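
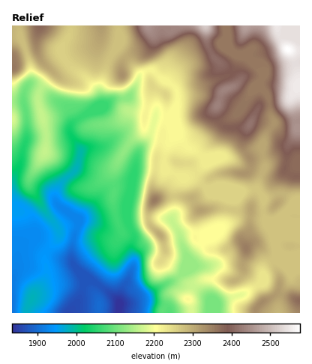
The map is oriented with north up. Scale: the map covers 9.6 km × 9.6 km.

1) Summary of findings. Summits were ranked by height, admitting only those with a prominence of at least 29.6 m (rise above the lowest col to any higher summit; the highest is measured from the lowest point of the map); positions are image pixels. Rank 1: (288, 50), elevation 2576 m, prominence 742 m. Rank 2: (225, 90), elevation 2437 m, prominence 48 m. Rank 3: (250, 124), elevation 2419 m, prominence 39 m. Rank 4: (155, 200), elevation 2355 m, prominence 88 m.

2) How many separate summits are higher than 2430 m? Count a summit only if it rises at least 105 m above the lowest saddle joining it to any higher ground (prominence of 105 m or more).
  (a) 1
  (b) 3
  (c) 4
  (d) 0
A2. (a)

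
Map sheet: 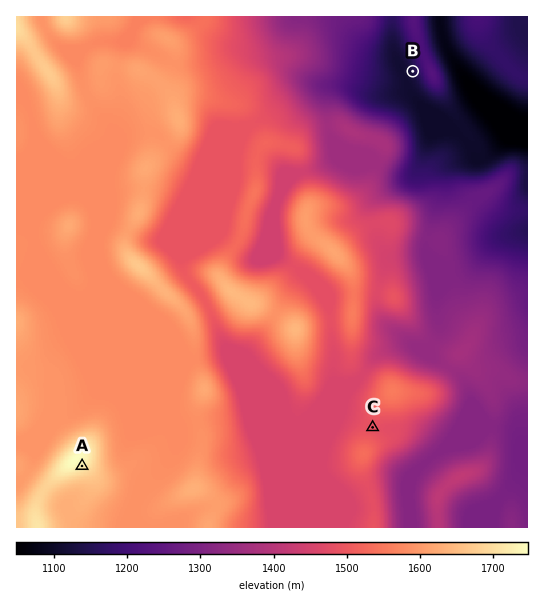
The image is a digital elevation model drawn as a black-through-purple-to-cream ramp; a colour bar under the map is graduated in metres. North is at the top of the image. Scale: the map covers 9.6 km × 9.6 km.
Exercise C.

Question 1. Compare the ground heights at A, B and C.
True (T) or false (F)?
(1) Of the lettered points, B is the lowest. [T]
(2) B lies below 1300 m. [T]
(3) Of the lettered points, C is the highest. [F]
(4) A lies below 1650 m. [F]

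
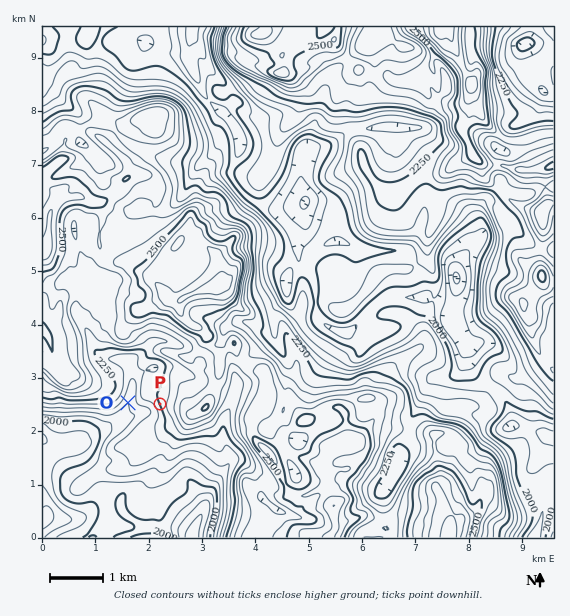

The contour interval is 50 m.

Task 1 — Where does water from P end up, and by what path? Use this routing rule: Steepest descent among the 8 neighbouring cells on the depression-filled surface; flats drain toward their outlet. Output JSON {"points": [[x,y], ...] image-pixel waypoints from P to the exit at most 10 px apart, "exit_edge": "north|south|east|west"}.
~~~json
{"points": [[160, 404], [149, 411], [139, 413], [128, 419], [117, 420], [107, 427], [96, 431], [85, 440], [75, 444], [64, 445], [53, 445], [43, 440]], "exit_edge": "west"}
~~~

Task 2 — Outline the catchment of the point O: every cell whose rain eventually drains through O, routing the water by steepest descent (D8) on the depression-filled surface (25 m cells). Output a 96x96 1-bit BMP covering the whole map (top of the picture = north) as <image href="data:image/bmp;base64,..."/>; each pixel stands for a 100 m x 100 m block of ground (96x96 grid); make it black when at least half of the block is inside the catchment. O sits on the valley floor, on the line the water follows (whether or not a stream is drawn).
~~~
<image width="96" height="96" href="data:image/bmp;base64,Qk2+BAAAAAAAAD4AAAAoAAAAYAAAAGAAAAABAAEAAAAAAIAEAAATCwAAEwsAAAIAAAAAAAAA////AAAAAAAAAAAAAAAAAAAAAAAAAAAAAAAAAAAAAAAAAAAAAAAAAAAAAAAAAAAAAAAAAAAAAAAAAAAAAAAAAAAAAAAAAAAAAAAAAAAAAAAAAAAAAAAAAAAAAAAAAAAAAAAAAAAAAAAAAAAAAAAAAAAAAAAAAAAAAAAAAAAAAAAAAAAAAAAAAAAAAAAAAAAAAAAAAAAAAAAAAAAAAAAAAAAAAAAAAAAAAAAAAAAAAAAAAAAAAAAAAAAAAAAAAAAAAAAAAAAAAAAAAAAAAAAAAAAAAAAAAAAAAAAAAAAAAAAAAAAAAAAAAAAAAAAAAAAAAAAAAAAAAAAAAAAAAAAAAAAAAAAAAAAAAAAAAAAAAAAAAAAAAAAAAAAAAAAAAAAIAAAAAAAAAAAAAAAeAAAAAAAAAAAAAMAeAAAAAAAAAAAAAeAfAAAAAAAAAAAAA/f/AAAAAAAAAAAAP///gAAAAAAAAAAA////gAAAAAAAAAAD////gAAAAAAAAAAP////gAAAAAAAAAAf////wAAAAAAAAAAf////wAAAAAAAAAA/////gAAAAAAAAAA/////AAAAAAAAAAA////+AAAAAAAAAAB////+AAAAAAAAAAB////+AAAAAAAAAAD////4AAAAAAAAAAD////gAAAAAAAAAAD////AAAAAAAAAAAD////AAAAAAAAAAAD////AAAAAAAAAAAD///8AAAAAAAAAAAD///4AAAAAAAAAAAD///4AAAAAAAAAAAD///wAAAAAAAAAAAD///gAAAAAAAAAAAD///AAAAAAAAAAAAD//4AAAAAAAAAAAAD//gAAAAAAAAAAAAD/8AAAAAAAAAAAAAD/4AAAAAAAAAAAAAB/4AAAAAAAAAAAAAB/4AAAAAAAAAAAAAB/4AAAAAAAAAAAAAB/4AAAAAAAAAAAAAB/4AAAAAAAAAAAAAB/4AAAAAAAAAAAAAB/4AAAAAAAAAAAAAA/4AAAAAAAAAAAAAA/4AAAAAAAAAAAAAAfAAAAAAAAAAAAAAAAAAAAAAAAAAAAAAAAAAAAAAAAAAAAAAAAAAAAAAAAAAAAAAAAAAAAAAAAAAAAAAAAAAAAAAAAAAAAAAAAAAAAAAAAAAAAAAAAAAAAAAAAAAAAAAAAAAAAAAAAAAAAAAAAAAAAAAAAAAAAAAAAAAAAAAAAAAAAAAAAAAAAAAAAAAAAAAAAAAAAAAAAAAAAAAAAAAAAAAAAAAAAAAAAAAAAAAAAAAAAAAAAAAAAAAAAAAAAAAAAAAAAAAAAAAAAAAAAAAAAAAAAAAAAAAAAAAAAAAAAAAAAAAAAAAAAAAAAAAAAAAAAAAAAAAAAAAAAAAAAAAAAAAAAAAAAAAAAAAAAAAAAAAAAAAAAAAAAAAAAAAAAAAAAAAAAAAAAAAAAAAAAAAAAAAAAAAAAAAAAAAAAAAAAAAAAAAAAAAAAAAAAAAAAAAAAAAAAAAAAAAAAAAAAAAAAAAAAAAAAAAAAAAAAAAAAAAAAAAAAAAAAAAAAAAAAAAAAAAAAAAAAAAAAAAA="/>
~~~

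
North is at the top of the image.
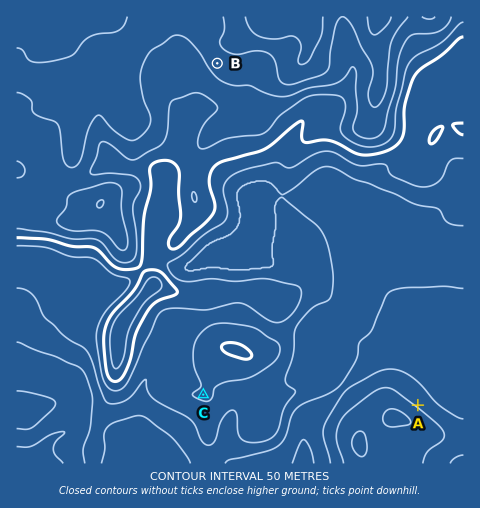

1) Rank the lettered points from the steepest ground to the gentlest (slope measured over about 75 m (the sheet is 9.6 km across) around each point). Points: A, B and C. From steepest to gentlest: A B C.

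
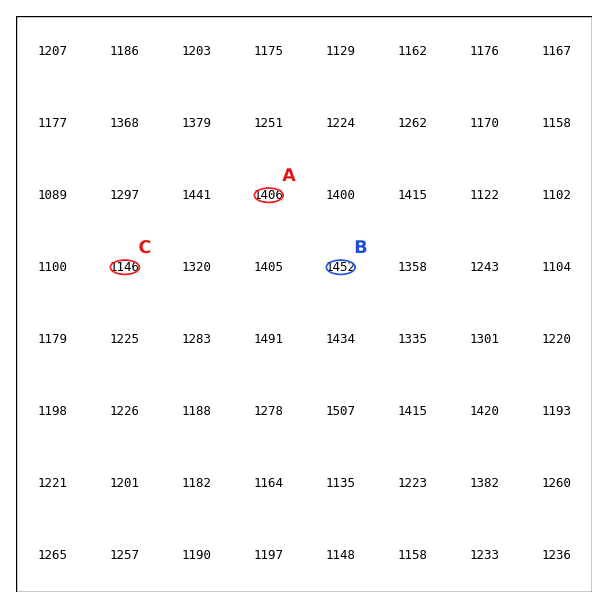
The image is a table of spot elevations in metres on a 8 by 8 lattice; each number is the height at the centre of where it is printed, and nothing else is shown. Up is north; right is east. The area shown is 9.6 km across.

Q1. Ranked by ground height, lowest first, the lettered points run C A B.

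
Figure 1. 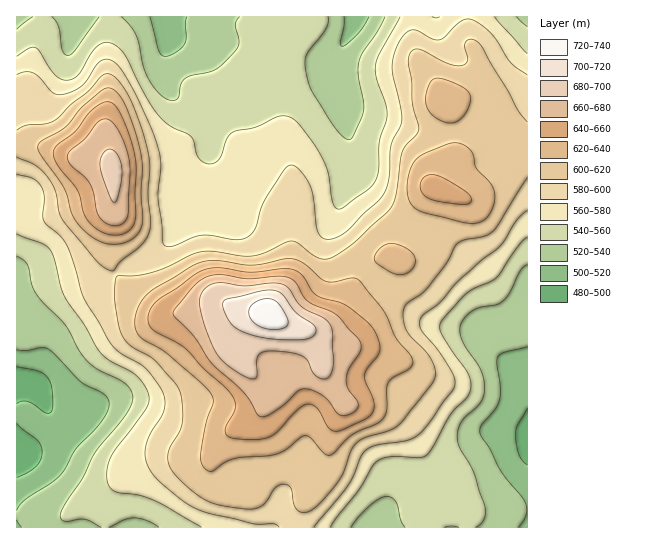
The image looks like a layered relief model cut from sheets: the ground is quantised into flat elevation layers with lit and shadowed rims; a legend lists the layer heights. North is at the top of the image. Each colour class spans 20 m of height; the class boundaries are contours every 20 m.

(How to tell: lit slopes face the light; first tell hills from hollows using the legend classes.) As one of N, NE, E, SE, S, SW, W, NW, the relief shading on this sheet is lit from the NW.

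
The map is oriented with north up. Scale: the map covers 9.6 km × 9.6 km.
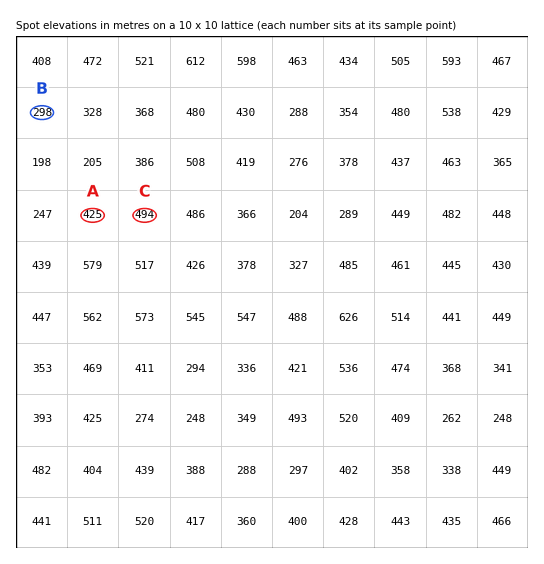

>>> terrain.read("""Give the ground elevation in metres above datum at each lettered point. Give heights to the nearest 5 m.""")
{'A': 425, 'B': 300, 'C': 495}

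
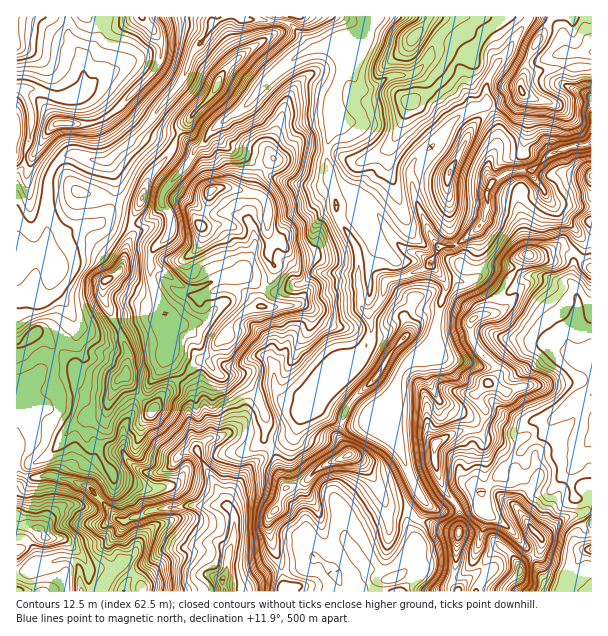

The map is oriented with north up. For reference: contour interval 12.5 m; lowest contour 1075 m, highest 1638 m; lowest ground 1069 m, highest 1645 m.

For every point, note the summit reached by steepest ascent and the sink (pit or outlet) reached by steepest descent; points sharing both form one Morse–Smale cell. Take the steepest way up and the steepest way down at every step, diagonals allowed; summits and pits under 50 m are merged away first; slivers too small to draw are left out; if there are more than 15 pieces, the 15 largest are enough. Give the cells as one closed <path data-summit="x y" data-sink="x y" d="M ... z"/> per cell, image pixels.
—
<path data-summit="107 279" data-sink="222 579" d="M147 124l-18 20-21 17 7 18 0 15-7 21-9 8-12 1-41 16 0 12 10 12-4 23 12 13 12 24-34 47-13 13-13 6 0 83 14 5 21-3 35 11 36 36 10-5 6 0 15-7 18-4 55-2-24-42-8-18-6-27 0-7 5-9 0-14-9-13-15-15 0-38-9-16-9-26 0-25 3-6 15-14 3-7-2-11-8-12 0-7 4-9 21-23 7-16-15-13-24-3z"/><path data-summit="212 191" data-sink="591 143" d="M369 16l-91 0 0 4 13 5 22 23-14 7-24 18-35 37-27 18-7 12-8 7 6 9 1 17 7 17 15-3 27 6 7 3 7 10 0 48 6 10-2 12-10 18-2 12-15 6-13 11-15 21-7 15 0 4 11 13 15 0 6 3 12 13 12 27-2 19 8 12 22-15 6-16 20-27 13-13 17-9 10-10 12-28-4-18-7-8-1-7-2-47-21-37-1-20-10-34 0-12 8-26-3-21 15-37 3-15 15-15 6-15z"/><path data-summit="212 191" data-sink="222 579" d="M198 148l-4 2-7 15-24 27-1 12 8 12 2 11-3 7-15 14-3 6 0 25 9 26 9 16 0 38 15 15 9 13 0 14-5 9 0 7 6 27 8 18 25 43 5-14 16-23 23-19-7-11 2-19-12-27-12-13-6-3-15 0-10-10-1-7 7-15 15-21 13-11 15-6 0-7 12-23 2-12-6-10 2-17-4-36-8-7-22-6-15-1-9 3-7-17-1-17z"/><path data-summit="414 38" data-sink="591 143" d="M437 16l-67 1-6 18-15 15-3 15-15 37 3 21-8 26 0 12 4 7 0 9 4 11 2 15 12-3 6-4 8 2 11 9 17 27 9 12 9 6 15 4 6 6 10-14-7-11-16-34-6-24 0-11 5-9 16-11 25-30 20-10 7-2 4-4 0-21 7-12-3-3-15-4-2-2 0-12-6-10-22-19z"/><path data-summit="141 17" data-sink="222 579" d="M212 16l-144 1 0 19 16 21 1 30-7 7-12 4-10-1-18-7-22-1 1 170 10-6 19-1 2-70 6-15 15-13 36 8 24-18 17-18 12-18 22-24 6-10 7-23 12-13 7-14z"/><path data-summit="45 537" data-sink="222 579" d="M20 474l-4 0 1 118 207-1-2-10 4-8 2-16 6-17 1-15-1-12-6-7-57 0-18 4-15 7-6 0-10 5-36-36-35-11-21 3z"/><path data-summit="435 444" data-sink="591 549" d="M537 276l-13 2-15 14-8-2-8 22-16 4-7 5 0 12 5 12 19 20 4 7-4 6-18 15 2 8 8 9-5 16-4 4-15 0-9 3-19 13 0 16 5 17 5 10 12 16 29-15 17-20 26-26 14-8 8-13 25-23 17-5 0-39-4-1-4 3-6-2-10-14 0-7 8-15 2-12-2-20-9-6-6 1z"/><path data-summit="459 533" data-sink="591 549" d="M591 396l-6 0-10 4-25 23-4 9-18 12-43 46-28 16 3 7 0 15-8 54 6 8 10-12 14-11-7-6 0-7 13-40 15 9 13 11 16 20 10 24 4 4 15 6 3 4 28-1z"/><path data-summit="435 444" data-sink="591 143" d="M482 276l-14 6-15-4-9 1 2 9-7 20-6 37-5 7-14 6-11 10-9 24-6 12-6 6 4 15 17 31 13 35 13 15 11 5 6 0 11-5-11-12-7-15-5-17 0-16 19-13 9-3 15 0 4-4 5-16-8-9-2-8 15-11 7-10-4-7-16-15-8-17 0-12 7-5 15-3 8-20 0-4z"/><path data-summit="348 455" data-sink="399 591" d="M350 454l-30 14-14 13-22 8-7 20-9 10 3 23 9 19 2 11 23-6 6-2 4-6 18 13 8-11 10-6 3 0 14 16 15 1 12-5 15-13 6-2-1-21 5-9-12-11-21-4-11-24-9-14-11-11z"/><path data-summit="522 92" data-sink="591 143" d="M591 67l-30 0-19 3-15 4-6 10-11-5-13-11-5 4-6 17 0 16 12 18 0 21-11 24 0 6 5 8 17-10 22-2 17-14 9-5 35-8z"/><path data-summit="450 171" data-sink="591 143" d="M485 104l-29 14-17 22-24 19-5 9 0 11 6 24 12 28 10 16 14 0 6-3 18-14 10-14 1-25 5-8-5-9 0-6 11-24 0-21z"/><path data-summit="459 533" data-sink="591 143" d="M359 196l-5 0-6 4-10 4-1 11 21 37 2 47 1 7 7 7 11-10 5-13 35 18 18 0 3-3 6-17-2-10 24 4 8-4 2-39-2-9-24 17-12 0-11 15-6-6-15-4-9-6-9-12-17-27z"/><path data-summit="377 377" data-sink="591 143" d="M384 290l-5 13-11 11 4 18-12 28-10 10-17 9-19 20 0 5 4 5 24 15 15 2 9-4 15-12 7-6 15-36 11-10 14-6 6-11 0-12 5-21-20 0z"/><path data-summit="348 455" data-sink="591 143" d="M314 400l-14 19-6 16-22 14 12 37 3 2 13-4 6-3 14-13 30-14 6 3 11 11 9 14 11 24 21 4 11 10 7-11 0-6-14-21-9-26-17-31-4-14-2-1-14 12-18 4-22-11-10-8z"/>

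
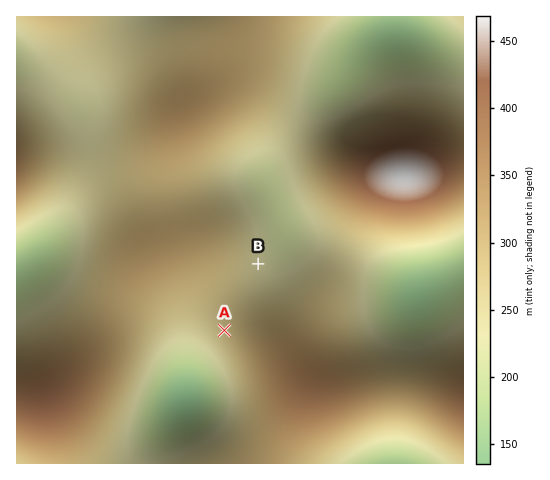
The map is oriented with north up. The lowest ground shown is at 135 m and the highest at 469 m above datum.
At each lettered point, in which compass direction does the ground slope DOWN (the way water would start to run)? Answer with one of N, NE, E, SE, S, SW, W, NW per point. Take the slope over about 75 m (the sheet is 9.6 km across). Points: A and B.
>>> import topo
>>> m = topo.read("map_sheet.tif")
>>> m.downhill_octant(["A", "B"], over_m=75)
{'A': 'W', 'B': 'E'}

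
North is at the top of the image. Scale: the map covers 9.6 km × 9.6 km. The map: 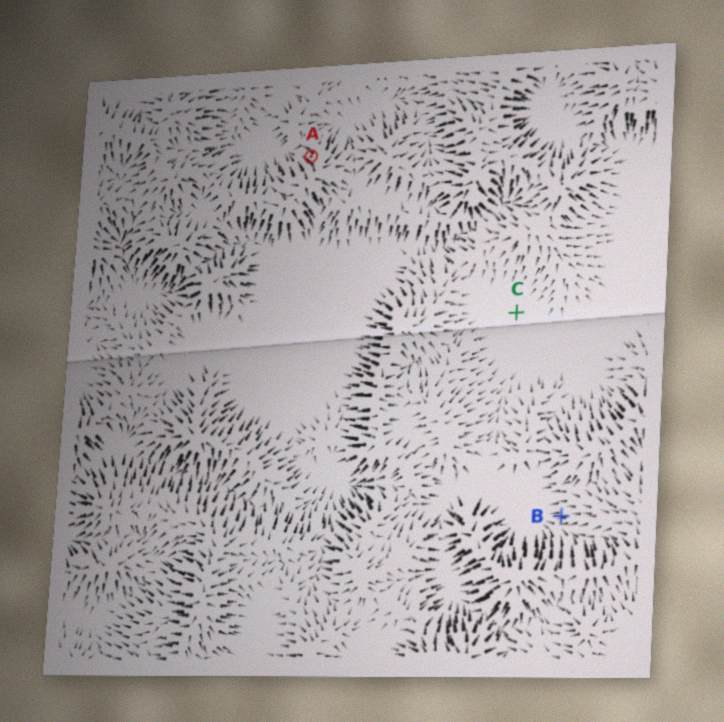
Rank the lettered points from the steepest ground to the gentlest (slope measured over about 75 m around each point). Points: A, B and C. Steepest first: A B C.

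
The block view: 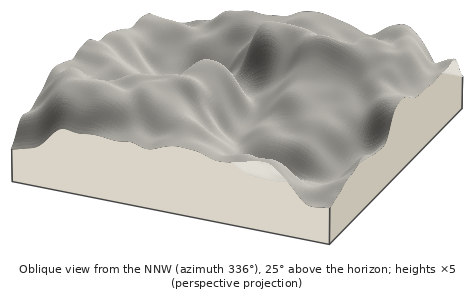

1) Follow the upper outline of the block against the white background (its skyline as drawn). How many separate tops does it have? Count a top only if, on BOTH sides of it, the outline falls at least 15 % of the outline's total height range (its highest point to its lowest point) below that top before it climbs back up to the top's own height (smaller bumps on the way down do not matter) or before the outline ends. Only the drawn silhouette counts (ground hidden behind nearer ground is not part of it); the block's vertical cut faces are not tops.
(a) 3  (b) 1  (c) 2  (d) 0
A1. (b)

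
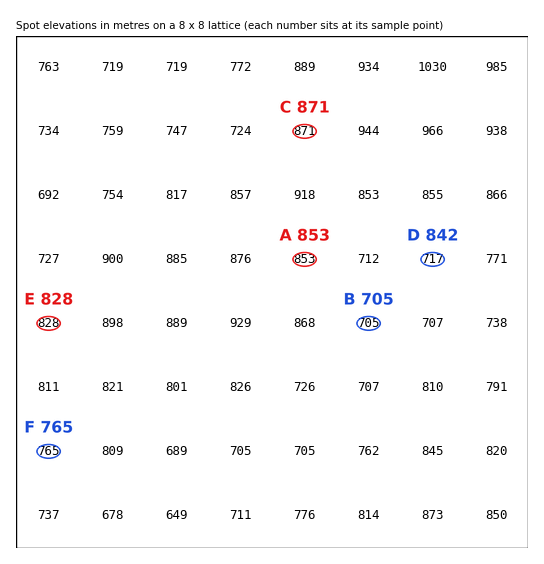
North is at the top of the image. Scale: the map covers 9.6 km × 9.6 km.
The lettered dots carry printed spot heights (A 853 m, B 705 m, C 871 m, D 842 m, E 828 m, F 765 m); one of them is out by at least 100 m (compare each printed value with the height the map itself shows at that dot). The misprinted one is D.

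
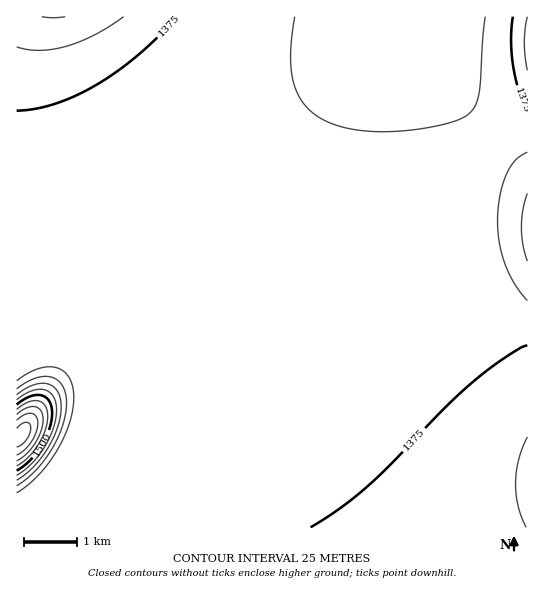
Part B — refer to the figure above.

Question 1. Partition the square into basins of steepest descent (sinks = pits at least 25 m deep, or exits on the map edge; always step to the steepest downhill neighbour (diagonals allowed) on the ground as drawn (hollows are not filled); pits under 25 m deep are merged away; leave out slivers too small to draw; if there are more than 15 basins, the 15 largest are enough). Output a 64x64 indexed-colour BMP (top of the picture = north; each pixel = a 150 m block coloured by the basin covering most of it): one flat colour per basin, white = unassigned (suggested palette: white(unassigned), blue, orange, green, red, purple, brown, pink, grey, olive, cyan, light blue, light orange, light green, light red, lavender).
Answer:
<image width="64" height="64" href="data:image/bmp;base64,Qk12CAAAAAAAAHYAAAAoAAAAQAAAAEAAAAABAAQAAAAAAAAIAAATCwAAEwsAABAAAAAAAAAA////ALR3HwAOf/8ALKAsACgn1gC9Z5QAS1aMAMJ34wB/f38AIr28AM++FwDox64AeLv/AIrfmACWmP8A1bDFABEREREREREREREREREREREREREREREREREREREREREREREREREREREREREREREREREREREREREREREREREREREREREREREREREREREREREREREREREREREREREREREREREREREREREREREREREREREREREREREREREREREREREREREREREREREREREREREREREREREREREREREREREREREREREREREREREREREREREREREREREREREREREREREREREREREREREREREREREREREREREREREREREREREREREREREREREREREREREREREREREREREREREREREREREREREREREREREREREREREREREREREREREREREREREREREREREREREREREREREREREREREREREREREREREREREREREREREREREREREREREREREREREREREREREREREREREREREREREREREREREREREREREREREREREREREREREREREREREREREREREREREREREREREREREREREREREREREREREREREREREREREREREREREREREREREREREREREREREREREREREREREREREREREREREREREREREREREREREREREREREREREREREREREREREREREREREREREREREREREREREREREREREREREREREREREREREREREREREREREREREREREREREREREREREREREREREREREREREREREREREREREREREREREREREREREREREREREREREREREREREREREREREREREREREREREREREREREREREREREREREREREREREREREREREREREREREREREREREREREREREREREREREREREREREREREREREREREREREREREREREREREREREREREREREREREREREREREREREREREREREREREREREREREREREREREREREREREREREREREREREREREREREREREREREREREREREREREREREREREREREREREREREREREREREREREREREREREREREREREREREREREREREREREREREREREREREREREREREREREREREREREREREREREREREREREREREREREREREREREREREREREREREREREREREREREREREREREREREREREREREREREREREREREREREREREREREREREREREREREREREREREREREREREREREREREREREREREREREREREREREREREREREREREREREREREREREREREREREREREREREREREREREREREREREREREREREREREREREREREREREREREiIiERERERERERERERERERERERERERERERERERERERESIiIiIRERERERERERERERERERERERERERERERERERERIiIiIiIhEREREREREREREREREREREREREREREREREREiIiIiIiIhERERERERERERERERERERERERERERERERESIiIiIiIiIhERERERERERERERERERERERERERERERERIiIiIiIiIiIhEREREREREREREREREREREREREREREREiIiIiIiIiIiIhERERERERERERERERERERERERERERESIiIiIiIiIiIiIhERERERERERERERERERERERERERERIiIiIiIiIiIiIiIREREREREREREREREREREREREREREiIiIiIiIiIiIiIiIRERERERERERERERERERERERERESIiIiIiIiIiIiIiIiERERERERERERERERERERERERERIiIiIiIiIiIiIiIiIhEREREREREREREREREREREREREiIiIiIiIiIiIiIiIiIhEREREREREREREREREREREREyIiIiIiIiIiIiIiIiIiIRERERERERERERERERERERMzIiIiIiIiIiIiIiIiIiIiERERERERERERERERERERMzMiIiIiIiIiIiIiIiIiIiIhERERERERERERERERERMzMyIiIiIiIiIiIiIiIiIiIiIRERERERERERERERERMzMzIiIiIiIiIiIiIiIiIiIiIiIRERERERERERERERMzMzMiIiIiIiIiIiIiIiIiIiIiIiERERERERERERERMzMzMyIiIiIiIiIiIiIiIiIiIiIiIhEREREREREREREzMzMzIiIiIiIiIiIiIiIiIiIiIiIiIREREREREREREzMzMzMiIiIiIiIiIiIiIiIiIiIiIiIiERERERERERETMzMzMyIiIiIiIiIiIiIiIiIiIiIiIiIhERERERERETMzMzMzIiIiIiIiIiIiIiIiIiIiIiIiIiIRERERERERMzMzMzMiIiIiIiIiIiIiIiIiIiIiIiIiIhEREREREREzMzMzMyIiIiIiIiIiIiIiIiIiIiIiIiIiIREREREREzMzMzMzIiIiIiIiIiIiIiIiIiIiIiIiIiIiERERERETMzMzMzMiIiIiIiIiIiIiIiIiIiIiIiIiIiIhERERERMzMzMzMyIiIiIiIiIiIiIiIiIiIiIiIiIiIiIREREREzMzMzMzIiIiIiIiIiIiIiIiIiIiIiIiIiIiIhEREREzMzMzMzMiIiIiIiIiIiIiIiIiIiIiIiIiIiIiIRERETMzMzMzMyIiIiIiIiIiIiIiIiIiIiIiIiIiIiIiERERMzMzMzMz"/>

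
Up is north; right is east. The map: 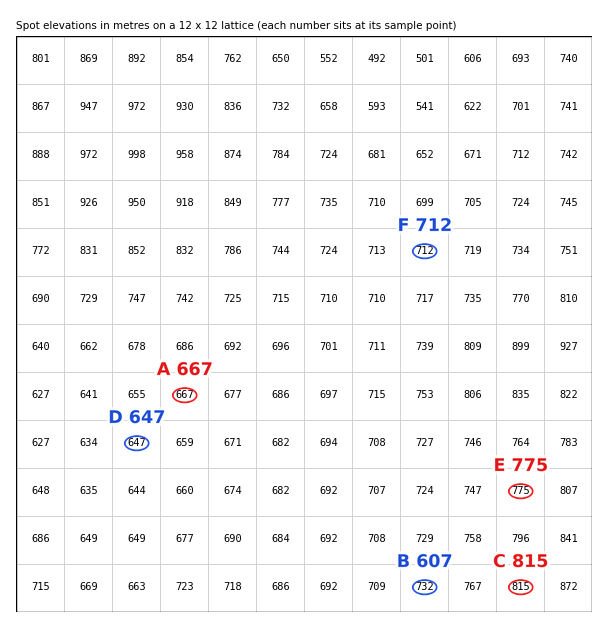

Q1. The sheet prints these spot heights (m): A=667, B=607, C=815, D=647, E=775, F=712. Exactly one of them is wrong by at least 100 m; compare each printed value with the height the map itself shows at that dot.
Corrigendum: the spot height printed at B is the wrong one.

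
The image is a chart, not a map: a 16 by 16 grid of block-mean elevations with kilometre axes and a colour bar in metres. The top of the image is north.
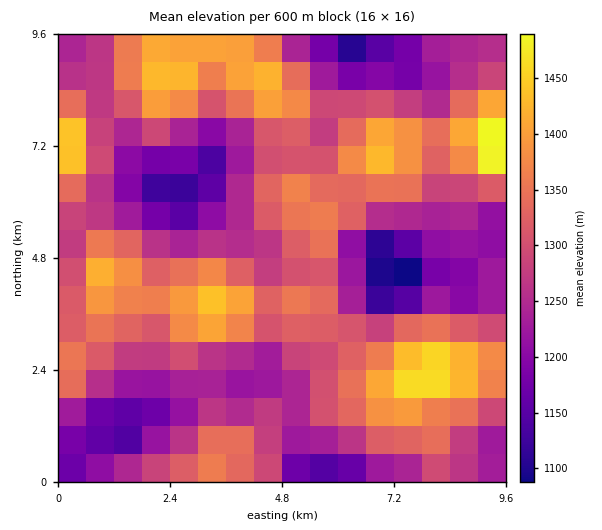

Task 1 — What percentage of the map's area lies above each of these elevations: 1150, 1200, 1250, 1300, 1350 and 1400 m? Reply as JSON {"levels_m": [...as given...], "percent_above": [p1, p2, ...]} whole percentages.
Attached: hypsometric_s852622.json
{"levels_m": [1150, 1200, 1250, 1300, 1350, 1400], "percent_above": [94, 86, 66, 46, 27, 12]}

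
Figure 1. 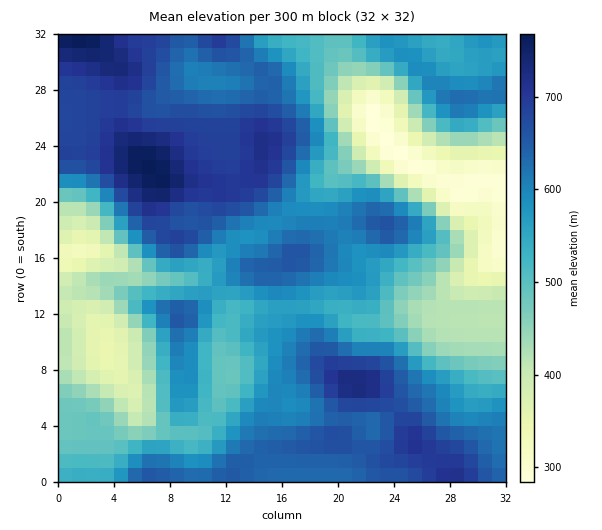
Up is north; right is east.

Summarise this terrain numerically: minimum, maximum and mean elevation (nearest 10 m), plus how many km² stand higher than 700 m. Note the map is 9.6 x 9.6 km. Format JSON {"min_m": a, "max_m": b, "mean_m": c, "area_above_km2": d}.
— {"min_m": 280, "max_m": 770, "mean_m": 560, "area_above_km2": 7.6}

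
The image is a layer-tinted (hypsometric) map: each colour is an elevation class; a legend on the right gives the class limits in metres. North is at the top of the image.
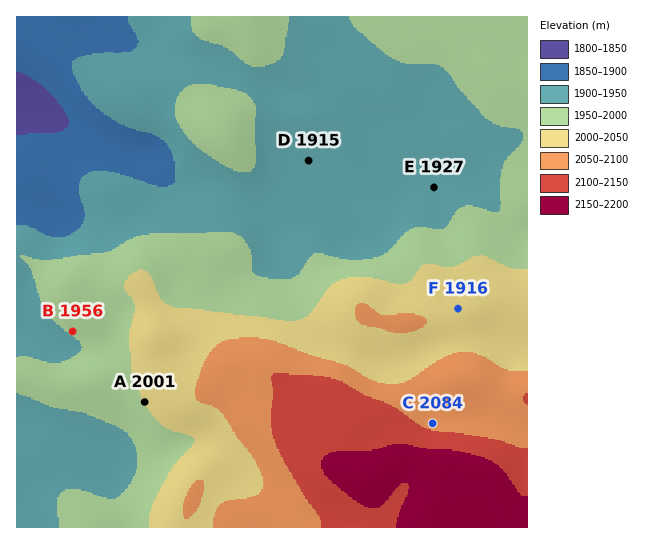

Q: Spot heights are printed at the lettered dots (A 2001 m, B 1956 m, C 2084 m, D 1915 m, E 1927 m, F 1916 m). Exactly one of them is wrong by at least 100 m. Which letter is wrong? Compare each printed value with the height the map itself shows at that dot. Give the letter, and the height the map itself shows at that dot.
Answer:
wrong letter F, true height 2041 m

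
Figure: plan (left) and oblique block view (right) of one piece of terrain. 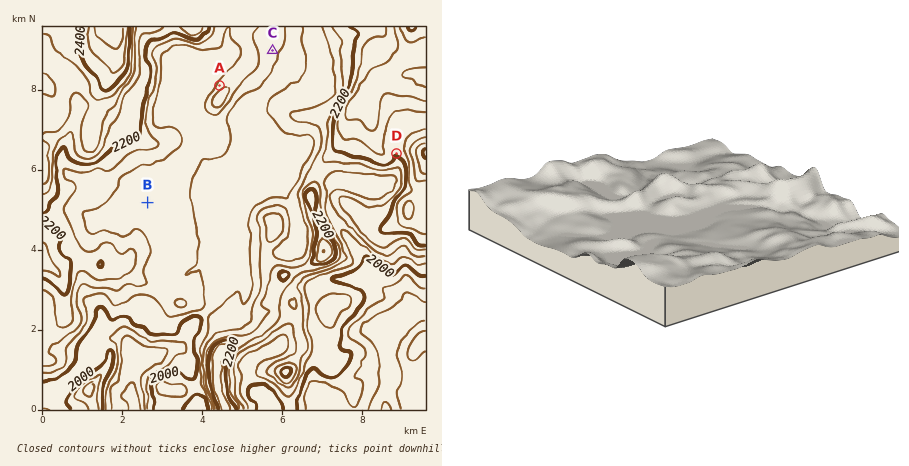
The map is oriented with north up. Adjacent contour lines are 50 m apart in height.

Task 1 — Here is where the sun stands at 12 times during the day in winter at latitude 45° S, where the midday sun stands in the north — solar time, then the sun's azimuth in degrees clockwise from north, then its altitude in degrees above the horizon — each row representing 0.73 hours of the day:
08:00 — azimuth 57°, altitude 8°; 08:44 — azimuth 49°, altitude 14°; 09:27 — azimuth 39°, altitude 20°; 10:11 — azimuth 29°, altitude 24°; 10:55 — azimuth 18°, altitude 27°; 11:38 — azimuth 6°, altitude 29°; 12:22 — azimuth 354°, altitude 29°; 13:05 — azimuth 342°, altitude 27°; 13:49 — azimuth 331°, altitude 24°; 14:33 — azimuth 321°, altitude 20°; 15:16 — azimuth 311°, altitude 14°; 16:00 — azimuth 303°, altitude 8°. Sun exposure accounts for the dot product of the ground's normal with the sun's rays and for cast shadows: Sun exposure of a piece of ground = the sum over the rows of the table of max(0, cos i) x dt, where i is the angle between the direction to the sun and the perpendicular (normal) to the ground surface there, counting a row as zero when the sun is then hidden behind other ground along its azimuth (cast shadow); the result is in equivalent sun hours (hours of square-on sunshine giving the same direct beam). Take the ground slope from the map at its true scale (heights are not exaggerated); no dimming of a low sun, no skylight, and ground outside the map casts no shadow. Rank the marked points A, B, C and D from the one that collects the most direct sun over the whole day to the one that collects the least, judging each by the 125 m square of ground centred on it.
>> A > B > C > D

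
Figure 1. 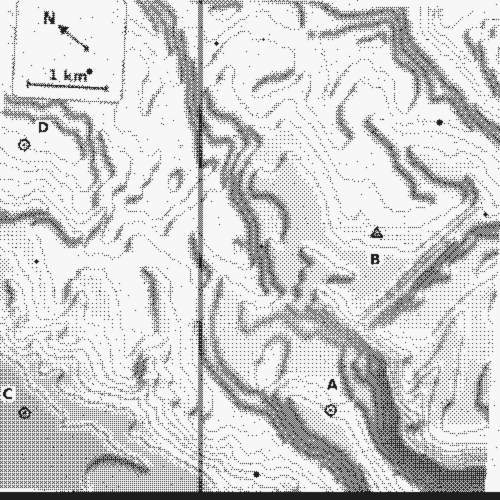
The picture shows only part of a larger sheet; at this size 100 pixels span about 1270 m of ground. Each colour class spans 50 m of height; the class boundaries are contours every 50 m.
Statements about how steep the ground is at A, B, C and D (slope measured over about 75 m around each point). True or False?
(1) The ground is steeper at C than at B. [False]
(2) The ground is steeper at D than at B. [False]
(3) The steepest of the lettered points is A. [True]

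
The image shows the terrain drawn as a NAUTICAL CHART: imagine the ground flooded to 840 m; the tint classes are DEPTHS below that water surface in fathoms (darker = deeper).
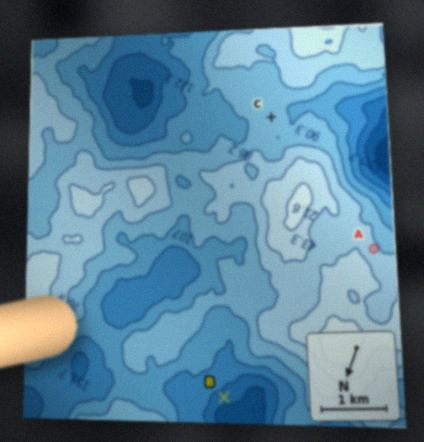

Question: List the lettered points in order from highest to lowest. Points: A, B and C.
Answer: A C B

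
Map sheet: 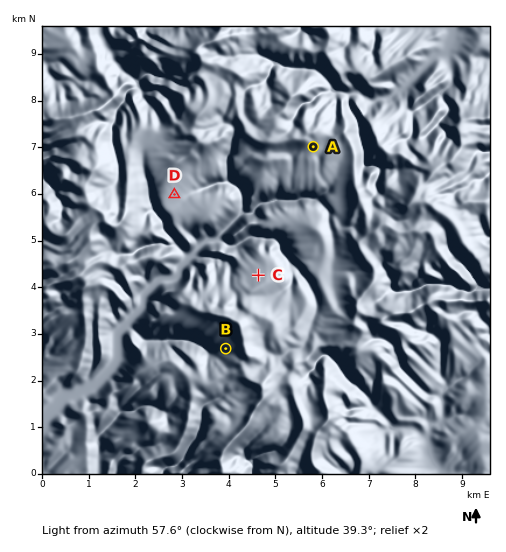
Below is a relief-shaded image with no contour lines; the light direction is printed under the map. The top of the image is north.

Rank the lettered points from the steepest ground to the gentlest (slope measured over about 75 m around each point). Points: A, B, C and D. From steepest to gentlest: B A C D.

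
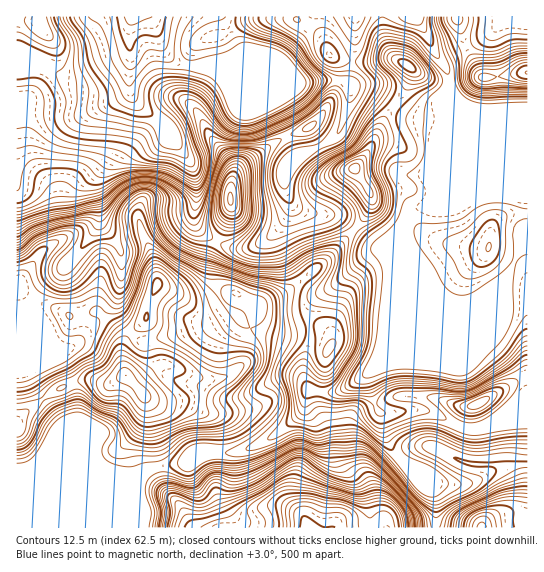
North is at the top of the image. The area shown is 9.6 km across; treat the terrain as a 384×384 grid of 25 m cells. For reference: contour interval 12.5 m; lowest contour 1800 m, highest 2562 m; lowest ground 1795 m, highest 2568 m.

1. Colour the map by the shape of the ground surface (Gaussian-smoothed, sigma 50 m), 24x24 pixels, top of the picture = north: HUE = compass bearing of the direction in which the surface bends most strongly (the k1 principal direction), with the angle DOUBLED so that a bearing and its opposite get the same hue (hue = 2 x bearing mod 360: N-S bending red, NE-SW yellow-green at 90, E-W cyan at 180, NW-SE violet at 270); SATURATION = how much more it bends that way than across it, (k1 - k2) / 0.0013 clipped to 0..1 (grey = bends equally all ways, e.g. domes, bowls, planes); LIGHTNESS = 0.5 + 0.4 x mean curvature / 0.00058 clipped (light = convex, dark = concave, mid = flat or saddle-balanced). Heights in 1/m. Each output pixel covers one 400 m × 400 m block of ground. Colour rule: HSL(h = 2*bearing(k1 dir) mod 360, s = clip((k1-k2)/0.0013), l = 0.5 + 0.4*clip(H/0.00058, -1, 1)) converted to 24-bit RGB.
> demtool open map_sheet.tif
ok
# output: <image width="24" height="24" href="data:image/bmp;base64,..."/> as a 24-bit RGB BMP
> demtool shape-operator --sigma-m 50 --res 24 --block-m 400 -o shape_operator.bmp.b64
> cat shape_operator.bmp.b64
<image width="24" height="24" href="data:image/bmp;base64,Qk32BgAAAAAAADYAAAAoAAAAGAAAABgAAAABABgAAAAAAMAGAAATCwAAEwsAAAAAAAAAAAAAgH9/gH+Af4B/f4B/f4B/e3uADBRBz+6VdJjLrIC7rmO1g1uLVJibrs2idYK4raTTWkDB3PDUnZvuCAB5X5Td6Nvw2XXSaGeVf4CAgIB/gIB/f4B/f4B/aWOBD1//z/zlhA+sbM1fTW7DtYPhlsfZj8OpbrLGf06/yEPB3fjTXQtTLw0iMG0aQWUY3GJuuYPMd4Jnf4B/gIB/gH9/gm5ha4RYCawJam8RFlxV496qQEaRVWiR1ZaVmshzfTk7bSNAmPCG5KAYMQIgajc2mJlBMK89NIwhjKRDOdcbSn56gH9/aWWEwni9m0hPnatBUHkzJUwWVlsEHjcHDE4PULRT6dC4lCy3a5Ky1O2lRgA5zULUoczkqOTycHfUn4vIfIGu5dLIGlRZd395fl1cSB0czG9lurOLqFB3RUiWWcBqaal6Mn43AFcKoogYbW4wk6ZErnUlSDCNeLrEwMyBbCMWQkUOWXUsg4Y45pHMzjqiKE0fdhctNcGEgcqKm8LAi4XIhKPOgaTNhXnGs4vKa8qRGkBleLunsZDUtiaqg2QuYnojgjoaf1j988/8IqFeZIBxXkR965/zxor8fqXmsp/Uedazf6W1k1KBoWRxw0hZYJUmKYEvz6t4MRI+s7YAAz0CWyCPq6noq7PvlM31GbrJuSPg/8z0ZTvFXntWLnUpNJSfgXPH0Hylksa4pUaXham8d6O+fFyy8MbkabLNekk8LR5l7+bVQaVAE086Unonb2wgbVshbFwzF1AcY44n4ImqgH9/gXV9TntALFk1wM96jVQ6apxEjZZVdlFSYIRjiaVY0VBkkmamLVqlyLCT4cPCFk6KcniAf39/gH9/gH9/dYB8Om9XlspMgH9/fWCAnKiFTYuJPbqC32aomLmCVnpndX9ja45uel1ht5t0YqOYU0iMgaWR3dGnNix5X2V/f3+AgH9/gH9/gH9/a3x+batKb459br3Kh3nKrYu5I4ia3Tif2Jl5W3CVa7mndU2CcZeerNG8j12rSoN3YZd916OTVT6LVV5+f3+AgHx/hnpxdIJveXmAi5pnnbqNNpNMRzhYw451JnygIhx/8+nYl73YZlzFf6flr9jxlH3T2kHp32yqOpsvQ7NHw1+7UVKAf3+AgW+BkHyBm4RrU39gcJh583TNw0dAGk47kblwvzKvF1hl5vzPZIywb0uln7YqSkAYWE4xZEJp0pfR9tXrNpt9ekZbfGSDgHZ+gnN/eYCFpoGWd6+MVo6NJjSs+dL3y57xIp+CpCJ9XdBFiv9qTDY3XSA6siQFiZ0WGFMmPHRMSY5As21T+XWpNGUzWX5keHCJf5KaeYKbgnuYvKqOVFZ9MIFqZJtF02O41GnxjR3Y6vXWtrM9SV5CGQVO9YWc3fXWJn+4PniKfWxHWFopejgk9Yx5Ha2DWo2FbIdpZH5kdoSQu46WZFqiUlw6fpI0Q2ohLmYfLEy98tnk7dP4jJ3rAwA3+t3R8fTLQWKHNyBstTt1kVZYUXV03fjTMSfcW1+UbnmFe4B7YYRciopXhmtdZnmPg52Qm4eXVohsCWYnPdcG52Y1ni0+EgIx8PW1+d7SaE6JFyJKOnPa2bD2083xmfZ8PxhAjpBVaml/f3+AgIB/gIB/gH9/cJWMcJZ+fJCSl3ucgHKWeps9QmQhchkyNg9AUf9499Tl/3LoJzmAC08MAoIj5lvF/77INDeKjbGnVmuHf3+AgH9/gH9/gH9/ipBzdpJlXXdbdXxsgIp9ooOYmUuEQRlDh+mTZ/+RGTom3TDK98z/+M/8GqROCSok986ot2G+i2uAamCEf3+AgH9/gH9/gH9/kpVzko90c4JmWoNUW4xWdUllnydZQmG6zf7QiyszRSAcHEwPFEkN2Emy/8zZDEFkjbhO3Glsd4FeYX+GgHp8f2A9cnc1c3U5mYyqmn6akXKAgpygcIyYQTR4e6nGtuzqzqWJiBptfnyAf4B/W35fCygW/89Cfh11RGA1v2Mw0nI9MrFlZAyA9XWASD/l0SVCf4FWkFpKgbNoZYZ3gWdtRFZ7a65YhGUldFIfgmJdf4B/gH9/fVlxXhFAo+9bMp/HdCy+cNrQ0vnpOh35GgZm1fbkl3nz2NP4ek1Ri710jcyrWU+McY9xT1qFjpJgoF+Rs4mkh6ZlenJDaUAiSRgeXt6vsNu1UF2ZLVGhx/LT0J92MgExmsxjNbklN1M0crQ9b3m3nOKXYodJgkeBmZp0VWiDcVh/dZV8mZN+l3GcsTTdtqrloLfoetHEkqd1UVF8NqNkl7ssbComjxCp3uvJXKebUHhxe4FM"/>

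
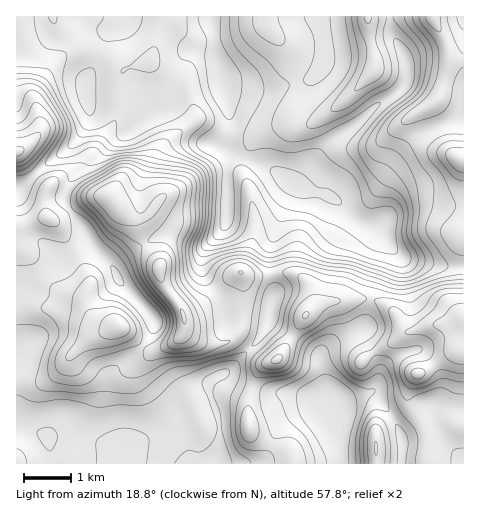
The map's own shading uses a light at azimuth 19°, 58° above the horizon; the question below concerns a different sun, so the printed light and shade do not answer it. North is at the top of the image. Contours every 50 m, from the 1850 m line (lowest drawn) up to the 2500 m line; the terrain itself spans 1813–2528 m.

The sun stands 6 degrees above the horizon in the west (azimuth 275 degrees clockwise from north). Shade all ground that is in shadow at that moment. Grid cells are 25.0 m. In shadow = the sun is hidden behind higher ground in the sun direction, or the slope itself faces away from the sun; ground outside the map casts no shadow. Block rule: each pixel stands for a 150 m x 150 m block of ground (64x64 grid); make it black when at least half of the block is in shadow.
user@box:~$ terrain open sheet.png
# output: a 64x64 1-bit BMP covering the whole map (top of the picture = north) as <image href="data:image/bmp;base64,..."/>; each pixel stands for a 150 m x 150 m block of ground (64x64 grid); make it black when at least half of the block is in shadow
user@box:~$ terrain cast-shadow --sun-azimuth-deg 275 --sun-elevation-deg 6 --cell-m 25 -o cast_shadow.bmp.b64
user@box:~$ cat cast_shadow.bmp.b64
<image width="64" height="64" href="data:image/bmp;base64,Qk0+AgAAAAAAAD4AAAAoAAAAQAAAAEAAAAABAAEAAAAAAAACAAATCwAAEwsAAAIAAAAAAAAA////AAAAAAB4AAAAAP8PgHAAAAAA/w+AQAAAAAD+D8AAAAAAPP4PgAAAAAB//g+AAAAACH/+DwAAAAAQf/wMAAAAAAB/+ABAAAAAAD/wAGAAAAAAP/AAcAAAPgA/8AB4ADA/4B/8AD8AeD/8B/44PgB8H/4H/3g4AHwPfwf+OAAAfgB/w/4AAAAHwP/z/gAAAAPw//n+AAAAAfj//P+AAAAB/P/8f+AAAAH8//5/4AAAAfj//D/hAAAD4P/8EeEAABvB//4AwAAAH4P//gAAAAAfh//+AM4AAB8H//4A/wAAHgf/fDj/AAAcB//8ePwAAAAH//5+4AAAAAf//3/4AABgA/////wAAOAD/////AAB4D/////+AAPAH/////4AB4CP/////gAHAc/////8AAYBx/////AABwHj////wAAHAeP///8AAAeB4f//+AAAc4Dw///AAAD/8Pj//AAAAP/8Af/gAAAAf//H/4AAAAA/////AAAAAB////4AGAAAD//+/wAfAAAP//4/AA+AAA///j8AB+AOD//+PwAD8A8f//g/AAH8Dx//wD8AAP4HH/wAfgAAfwcf8AB+AAA/gw/gAH4AAB+DB+AAfAAAD8MDgAZ8AAAPgwAABzgAAA+DAAAHOAAAH4MAAAY4AYAfBwAAAHgBAB8HIAAA+AMAHg9gAADwAwA+Dw=="/>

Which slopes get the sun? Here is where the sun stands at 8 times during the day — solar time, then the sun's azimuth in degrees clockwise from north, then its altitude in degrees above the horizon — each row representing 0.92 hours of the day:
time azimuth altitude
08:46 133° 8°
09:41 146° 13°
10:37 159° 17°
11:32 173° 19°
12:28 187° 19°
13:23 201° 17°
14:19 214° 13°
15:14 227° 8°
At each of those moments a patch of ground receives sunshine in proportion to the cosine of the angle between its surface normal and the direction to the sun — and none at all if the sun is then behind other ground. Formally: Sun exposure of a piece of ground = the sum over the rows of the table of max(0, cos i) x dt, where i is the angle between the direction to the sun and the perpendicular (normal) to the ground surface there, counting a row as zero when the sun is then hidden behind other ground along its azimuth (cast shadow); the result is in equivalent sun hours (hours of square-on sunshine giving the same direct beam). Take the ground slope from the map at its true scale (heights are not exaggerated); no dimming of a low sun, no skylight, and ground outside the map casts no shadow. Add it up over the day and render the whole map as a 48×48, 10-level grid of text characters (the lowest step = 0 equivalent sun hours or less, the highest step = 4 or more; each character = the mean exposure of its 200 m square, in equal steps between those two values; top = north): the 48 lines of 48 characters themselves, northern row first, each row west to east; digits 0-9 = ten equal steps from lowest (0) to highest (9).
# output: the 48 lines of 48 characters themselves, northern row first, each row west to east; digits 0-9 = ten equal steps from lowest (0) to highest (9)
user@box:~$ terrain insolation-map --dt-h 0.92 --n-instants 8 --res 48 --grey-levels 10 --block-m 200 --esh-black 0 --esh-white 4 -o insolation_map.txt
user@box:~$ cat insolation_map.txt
444444444444444444433444444444444444555555565433
444444334443333445433445554433344445565567787433
443444333332223445544455665544444445554346777532
443333444322233444444556666655444444543234665533
322224444333344443334455666655444444433323544444
000134444334445443334445555555444433334433443455
000133433344455543334444444554444322246643333455
000122333344445544433333334444443212478742122345
321111233344444444332333333333332124787420012345
331111122344444433322222333333322247864100014655
221110011222222222223322333334323588641001367754
012221000000000001245432333344446886411135666433
013553100000000002455433334455678753212466543100
036753100000000001223343445566787533234676532100
478731000000000000000133456666666545556666544321
997300010000000000000122345556555666666666666665
982001100000000000001332123444444566666655566778
741022000002210000123433212344444445566665555567
332452100122221112444433322233333444556666544456
223433455443222355555433332222233333446676544445
122213798654334565444322333211112223356655544444
124333688776445654444100232210001112344333433333
456764467887666655563000022111111111122223343333
455665446888765445752000011000000000001123565544
444555435787642124630000000000000000000002566655
544444433577631013310000000000000000000000134666
554444321356643244310000000000000000000000001123
554433311245666554211234432343100000000000000000
444432223333678632101356655666431000000000000000
444443334201368831111355555543322221110000000000
444444432000147962112444554332123444554100122221
555443431000024774223444454332235677776421111233
566654333221112455433444443234567887666542112344
656554334455431124544333432124899876443443355544
544332345678741135654334531003788754321246776544
443222467899742489987678520014666543113566554444
443334577876556899999999411245555553236752102555
433456666654567889999876457997645666678752003677
434577665555567766665433479999866678997665567888
545688876666666655444332357887765567975557999877
667788887667766555433433244444544444544456887666
567777766677766555443443233334444444432355555455
556555556666665554443444223333333343320146544444
555444455555555544444444333332233333320146644443
444444444444444444454445554321123333332335544455
234444444444444444455556775432223333443334444456
234444444444444444455556876443333344444443334445
334444444444444444444445665444433444444444444444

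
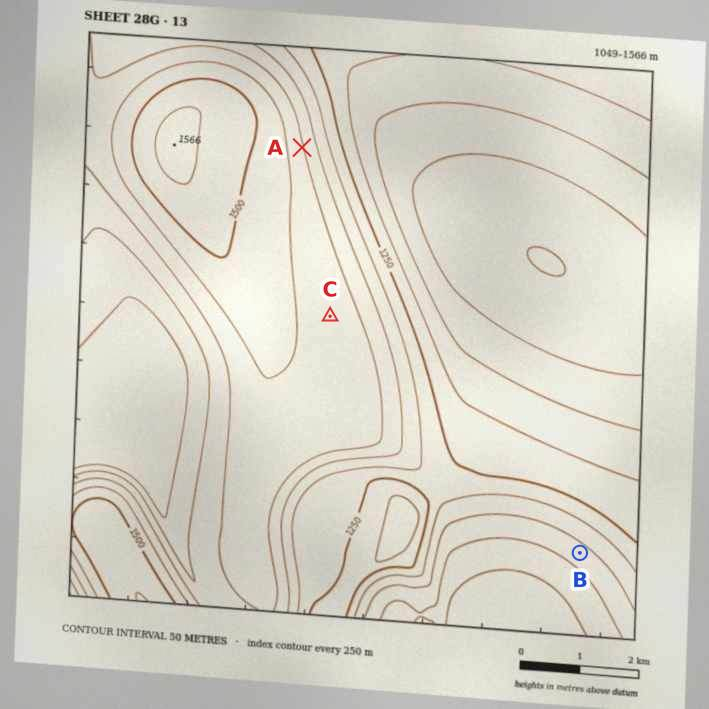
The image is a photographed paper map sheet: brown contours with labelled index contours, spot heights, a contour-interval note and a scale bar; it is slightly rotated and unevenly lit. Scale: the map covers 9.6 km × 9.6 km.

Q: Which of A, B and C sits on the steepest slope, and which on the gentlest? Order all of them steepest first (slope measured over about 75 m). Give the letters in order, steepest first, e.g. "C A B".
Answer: A B C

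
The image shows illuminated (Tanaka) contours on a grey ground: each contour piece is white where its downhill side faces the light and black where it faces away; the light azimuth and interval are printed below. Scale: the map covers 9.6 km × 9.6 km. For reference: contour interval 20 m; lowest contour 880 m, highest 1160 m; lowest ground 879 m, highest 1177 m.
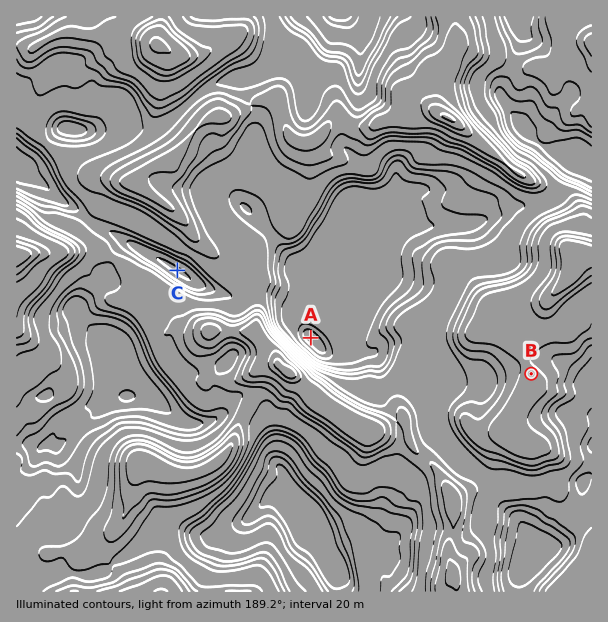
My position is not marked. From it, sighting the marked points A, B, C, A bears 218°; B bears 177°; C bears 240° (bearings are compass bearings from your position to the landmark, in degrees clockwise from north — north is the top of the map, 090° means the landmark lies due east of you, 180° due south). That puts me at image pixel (516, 75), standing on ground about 1050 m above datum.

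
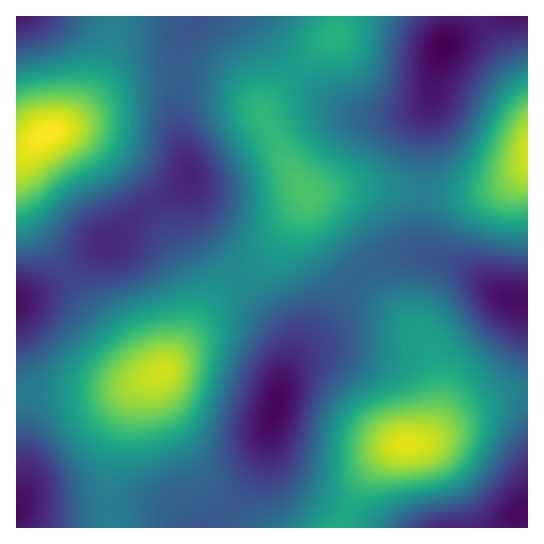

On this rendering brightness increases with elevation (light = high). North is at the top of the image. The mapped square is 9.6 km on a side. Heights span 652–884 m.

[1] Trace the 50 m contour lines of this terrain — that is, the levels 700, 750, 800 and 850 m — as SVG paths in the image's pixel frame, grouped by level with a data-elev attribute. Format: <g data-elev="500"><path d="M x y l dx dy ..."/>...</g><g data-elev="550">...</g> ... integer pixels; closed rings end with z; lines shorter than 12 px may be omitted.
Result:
<g data-elev="700"><path d="M416 527l15-9 32-7 12-6 15-14 28-35 9-8"/><path d="M259 482l-8-3-6-6-6-8-4-10-3-21 5-24 14-40 14-21 12-13 12-8 10-3 10 0 8 5 6 7 4 8 0 9-1 9-14 40-13 46-6 16-10 12-12 6z"/><path d="M17 447l9-2 9 4 10 8 8 13 5 12 2 13-1 19-2 13"/><path d="M527 347l-9-2-12-5-13-10-11-9-14-22-5-13-2-11 1-5 3-4 5-4 7-2 13 0 37 4"/><path d="M17 264l38 4 8-1 4-6 6-24 6-12 11-8 35-18 24-17 9-13 11-30 6-8 8-1 8 4 11 11 10 14 7 18 1 14-4 14-9 12-13 9-21 4-8 4-7 6-13 21-15 10-23 6-36 1-4 6-9 27-11 17-16 15-7 3-7 1"/><path d="M527 43l-22 7-15 12-15 21-16 35-9 12-15 8-8 1-9-1-10-4-9-6-5-7-1-8 5-31 5-41 5-14 6-10"/><path d="M57 17l-6 9-7 7-12 5-15 4"/></g><g data-elev="750"><path d="M121 527l-6-6-4-1-3 2-3 5"/><path d="M385 527l6-10 11-8 16-7 36-9 9-5 9-6 16-21 30-55 3-8 0-4-3-5-45-45-30-37-12-9-14-4-12 0-10 2-8 5-6 8-4 13-2 33-3 12-7 11-25 21-8 12-6 19-7 41-4 18-9 16-19 22"/><path d="M17 240l12-2 9-6 31-31 10-7 38-20 10-9 7-11 5-21 2-43-2-15-9-26-4-23-4-9"/><path d="M527 67l-16 8-12 12-9 14-20 40-17 23-22 17-6 2-7 0-75-46-8-8-5-11 0-11 4-8 7-5 21-11 9-11 6-14 7-41"/><path d="M104 17l-9 17-16 12-25 11-37 10"/><path d="M286 17l-21 21-27 16-9 7-8 10-4 14-3 18 3 15 5 13 18 34 7 22 0 14-3 14-4 15-6 12-12 13-13 10-54 26-32 13-14 9-46 41-13 17-10 16-1 10 5 10 18 30 40 55 4 3 5 0 30-18 21-11 24-10 11-7 5-8 5-10 22-68 19-52 5-7 8-7 29-13 19-11 66-51 35-18 12-3 8 4 25 17 17 8 31 9 24 2"/></g><g data-elev="800"><path d="M358 493l15 0 58-10 18-6 12-9 7-9 5-10 5-12 1-12-1-10-3-9-14-19-7-5-7-3-13 1-57 22-11 6-8 6-6 8-4 9-3 26 3 24 4 8z"/><path d="M123 438l19 0 25-7 14-6 10-12 12-27 7-33 0-11-2-9-4-7-5-5-10-4-12 0-22 4-17 5-11 6-12 9-15 14-9 11-5 11-2 10 1 14 4 12 5 8 8 8 11 6z"/><path d="M298 230l8 0 8-2 16-11 11-16 3-8-1-7-6-9-27-20-19-19-8-11-8-18-5-7-5-4-7 0-7 6-1 10 14 33 14 63 3 8 5 6 5 4z"/><path d="M17 215l17-8 32-28 36-22 7-8 4-8 3-22-2-14-4-11-8-8-9-5-14-2-17 1-29 4-16 5"/><path d="M527 90l-13 9-12 18-22 53-6 20 1 7 3 5 12 10 19 5 18-2"/></g><g data-elev="850"><path d="M395 467l12 1 13-2 10-3 9-5 6-7 3-8 1-8-4-8-10-6-17-2-21 2-15 6-5 6-3 6-1 7 1 7 7 9z"/><path d="M136 401l11 1 12-2 10-3 6-5 7-10 3-11 0-10-5-8-10-5-13 2-15 7-13 10-7 11-1 9 5 9z"/><path d="M17 185l8-1 8-4 44-33 9-10 3-11-2-8-5-7-8-4-11-3-13 0-13 2-11 4-9 6"/><path d="M527 118l-6 9-6 11-4 15-1 13 1 8 4 7 6 4 6 1"/></g>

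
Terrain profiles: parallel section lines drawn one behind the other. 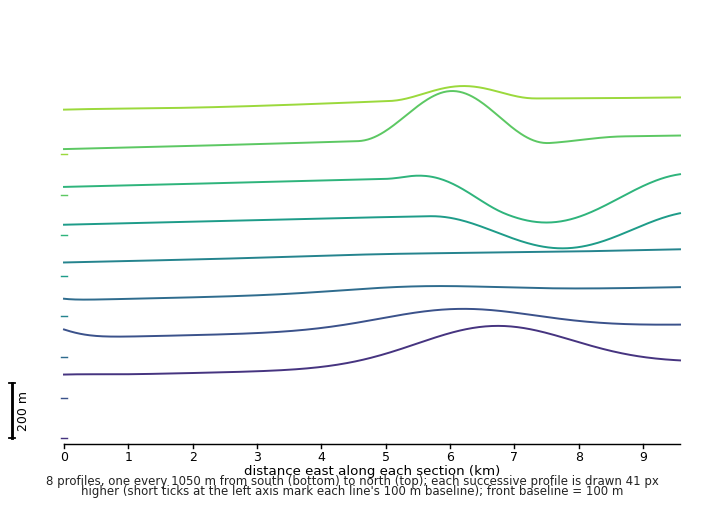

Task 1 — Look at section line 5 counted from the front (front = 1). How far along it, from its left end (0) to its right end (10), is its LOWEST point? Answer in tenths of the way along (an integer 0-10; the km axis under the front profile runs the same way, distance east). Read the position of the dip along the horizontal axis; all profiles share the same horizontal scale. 8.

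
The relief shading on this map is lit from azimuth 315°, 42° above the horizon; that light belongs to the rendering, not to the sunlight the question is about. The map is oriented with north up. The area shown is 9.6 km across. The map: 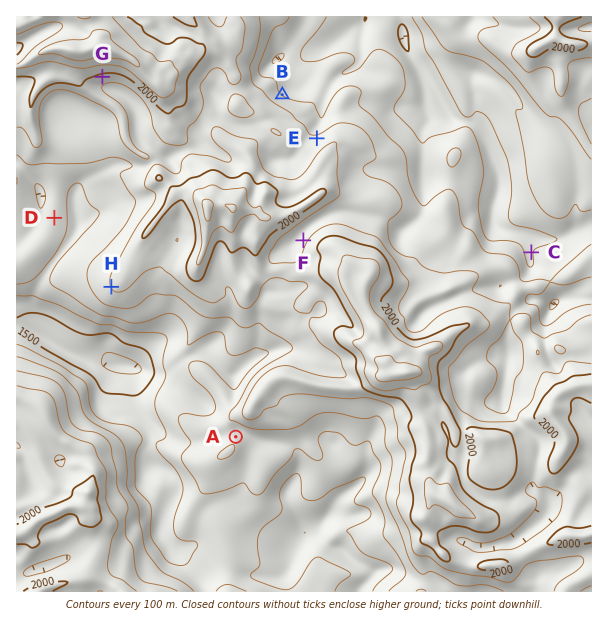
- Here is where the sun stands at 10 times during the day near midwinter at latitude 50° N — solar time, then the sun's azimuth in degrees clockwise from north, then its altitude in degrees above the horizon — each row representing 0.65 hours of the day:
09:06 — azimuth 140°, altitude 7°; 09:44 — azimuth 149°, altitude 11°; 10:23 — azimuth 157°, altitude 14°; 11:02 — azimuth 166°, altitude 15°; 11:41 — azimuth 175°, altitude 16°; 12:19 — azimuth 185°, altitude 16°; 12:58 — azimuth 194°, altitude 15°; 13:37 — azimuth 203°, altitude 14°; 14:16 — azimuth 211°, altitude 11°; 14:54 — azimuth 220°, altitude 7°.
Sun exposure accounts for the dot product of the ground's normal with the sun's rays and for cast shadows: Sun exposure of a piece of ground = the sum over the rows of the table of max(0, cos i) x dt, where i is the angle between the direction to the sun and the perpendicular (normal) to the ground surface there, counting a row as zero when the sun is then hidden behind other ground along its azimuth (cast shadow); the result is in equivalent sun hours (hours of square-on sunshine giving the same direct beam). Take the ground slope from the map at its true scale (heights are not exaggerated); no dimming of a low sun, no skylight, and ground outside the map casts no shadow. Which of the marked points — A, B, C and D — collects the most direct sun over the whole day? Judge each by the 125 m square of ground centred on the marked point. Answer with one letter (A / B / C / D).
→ D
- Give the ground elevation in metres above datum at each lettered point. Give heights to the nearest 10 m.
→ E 1830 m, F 1870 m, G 1970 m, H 1900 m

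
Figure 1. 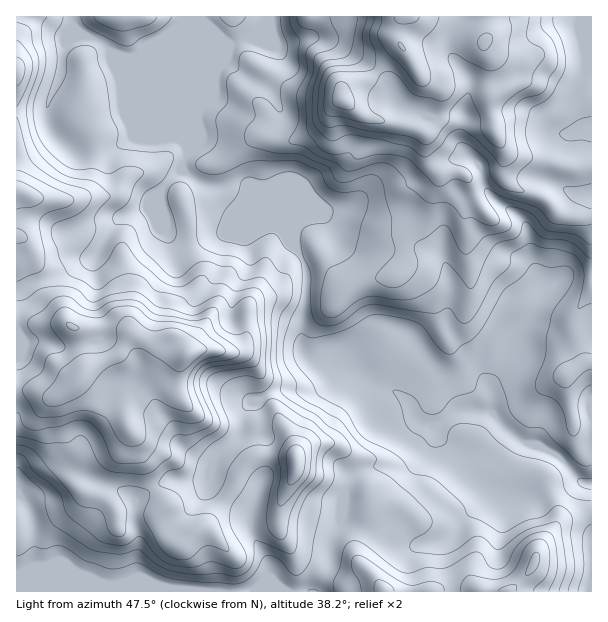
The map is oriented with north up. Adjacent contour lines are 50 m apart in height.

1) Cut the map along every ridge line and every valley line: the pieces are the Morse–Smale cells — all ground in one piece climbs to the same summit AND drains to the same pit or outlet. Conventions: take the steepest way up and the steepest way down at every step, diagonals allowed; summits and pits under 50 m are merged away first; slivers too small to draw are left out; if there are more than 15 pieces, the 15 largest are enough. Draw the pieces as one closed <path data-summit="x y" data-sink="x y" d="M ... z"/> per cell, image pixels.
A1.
<path data-summit="408 17" data-sink="591 485" d="M591 16l-404 1-1 122 12-29 15-14 17 12 19 7 15 0 13-8-3-12-10-11-21-10-18-14-3 0 8-16 16-6 8 0 21 6 9 0 24-7 25 5 44 28 14 17 3 12 5 7 27 10-17 30-6 18-7 8-15 8-31 26-14 5-12 0-21 9-7 7-2 9 0 9 10 18 3 10-1 30-4 11 0 33 5 9 7 5 15 6 27 5 18 13 25 9 10 10 6 13 7 6-4 3-16 29-9 8-25 5-16 9-9 23-1 18 14 8 22 8 17 1 21 11 16-2 17-6 9-10 4-7 24-24 2-5 0-6 7 6 18 4 32-12 24-4 9 0 9 4 5-1z"/><path data-summit="188 354" data-sink="591 485" d="M183 170l-3 0-14 13-19 25-25 9-8 8-12 23-9 10-40 19-17 5-20 11 1 299 266-1-12-12-1-15-17-27-3-9 0-15-28-17-11-10 0-19 5-11 24-22 4-23 8-9 5 0 24-12 31-2 23-16 9-3-24-5-11-6-5-7-2-37 4-11 1-30-3-10-9-17-17-18-8-2-28-28-15-8-26-6z"/><path data-summit="344 101" data-sink="591 485" d="M315 37l-7 0-24 7-9 0-21-6-8 0-16 6-8 16 3 0 18 14 21 10 10 11 3 12-13 8-15 0-19-7-17-12-11 8-8 12-8 24 0 6 2 4-6 15 0 5 19 14 26 6 15 8 28 28 8 2 15 18 2-16 8-10 21-9 12 0 14-5 31-26 15-8 7-8 6-18 17-30-27-10-3-4-5-15-6-9-16-14-33-21z"/><path data-summit="296 461" data-sink="591 485" d="M350 370l-15 2-23 16-31 2-24 12-5 0-8 9-4 23-24 22-5 11 0 19 11 10 28 17 0 15 3 9 17 27 1 15 13 13 31 0 3-2 12-26 1-24 9-18 3-22 9-23 16-9 25-5 9-8 16-29 4-3-7-6-6-13-10-10-9-4-10-2-20-14z"/><path data-summit="17 191" data-sink="591 485" d="M47 110l-31 3 1 179 6-2 13-8 17-5 40-19 9-10 12-23 8-8 25-9 19-25 16-13 6-20-2-6-10-6-45 0-20 12-39 0-9-6-13-15z"/><path data-summit="509 591" data-sink="591 485" d="M578 480l-33 4-32 12-10-2-14-7-1 5-7 11-19 18-4 7-14 14 0 15 7 21 1 13 139 1 1-107z"/><path data-summit="188 354" data-sink="591 485" d="M86 36l-17 2-7 12-2 28-12 26 0 18 6 12 18 16 39 0 20-12 40 0-41-43-18-42-14-13z"/><path data-summit="120 17" data-sink="591 485" d="M186 16l-113 1 0 10 8 9 17 4 14 13 18 42 43 43 7 1 5 5z"/><path data-summit="384 591" data-sink="591 485" d="M342 518l-2 1-8 17-2 13 0 15-13 28 135-1-1-13-7-21-1-16-27 5-21-11-23-3z"/><path data-summit="17 71" data-sink="591 485" d="M72 16l-56 1 1 95 21 0 10-2 1-11 11-21 4-33 5-7 11-3-7-8z"/>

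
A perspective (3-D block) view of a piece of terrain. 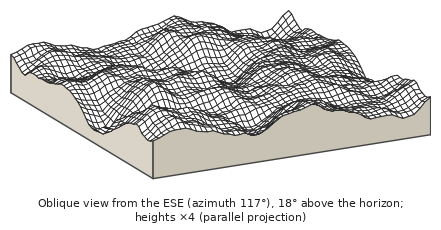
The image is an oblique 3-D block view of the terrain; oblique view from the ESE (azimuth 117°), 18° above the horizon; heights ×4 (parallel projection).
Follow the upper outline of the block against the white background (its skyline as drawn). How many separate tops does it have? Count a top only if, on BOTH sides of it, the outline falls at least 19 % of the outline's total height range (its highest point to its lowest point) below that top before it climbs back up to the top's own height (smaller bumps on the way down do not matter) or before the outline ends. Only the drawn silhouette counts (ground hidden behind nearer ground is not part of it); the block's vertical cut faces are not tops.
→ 2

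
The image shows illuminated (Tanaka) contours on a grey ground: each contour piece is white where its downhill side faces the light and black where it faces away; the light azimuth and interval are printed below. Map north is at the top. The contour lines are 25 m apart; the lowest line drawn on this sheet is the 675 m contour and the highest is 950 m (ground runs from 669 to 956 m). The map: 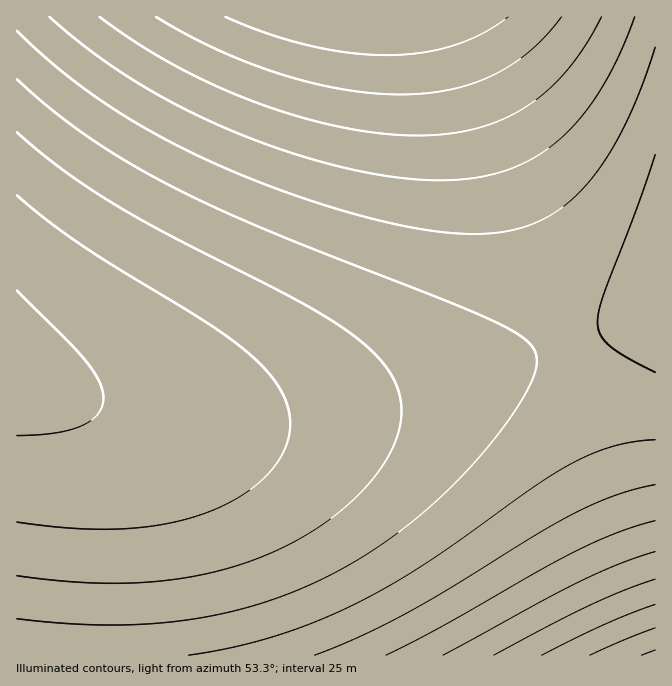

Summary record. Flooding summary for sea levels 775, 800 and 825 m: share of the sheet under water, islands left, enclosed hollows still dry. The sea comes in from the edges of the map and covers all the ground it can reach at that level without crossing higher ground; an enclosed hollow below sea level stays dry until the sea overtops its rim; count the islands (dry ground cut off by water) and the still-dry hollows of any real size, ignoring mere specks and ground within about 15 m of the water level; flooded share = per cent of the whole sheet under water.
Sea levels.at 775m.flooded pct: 8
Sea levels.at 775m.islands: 0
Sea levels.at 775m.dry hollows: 0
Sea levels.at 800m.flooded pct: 15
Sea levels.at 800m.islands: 0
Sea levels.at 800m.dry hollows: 0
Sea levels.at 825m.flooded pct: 24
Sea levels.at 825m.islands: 0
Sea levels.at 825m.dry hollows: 0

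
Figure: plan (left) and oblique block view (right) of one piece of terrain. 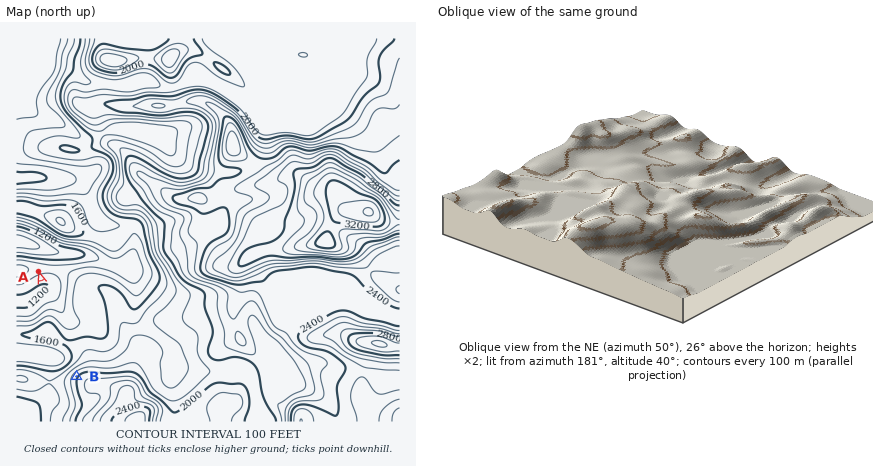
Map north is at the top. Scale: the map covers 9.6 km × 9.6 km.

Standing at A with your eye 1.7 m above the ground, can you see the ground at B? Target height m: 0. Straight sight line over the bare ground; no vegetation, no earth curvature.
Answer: yes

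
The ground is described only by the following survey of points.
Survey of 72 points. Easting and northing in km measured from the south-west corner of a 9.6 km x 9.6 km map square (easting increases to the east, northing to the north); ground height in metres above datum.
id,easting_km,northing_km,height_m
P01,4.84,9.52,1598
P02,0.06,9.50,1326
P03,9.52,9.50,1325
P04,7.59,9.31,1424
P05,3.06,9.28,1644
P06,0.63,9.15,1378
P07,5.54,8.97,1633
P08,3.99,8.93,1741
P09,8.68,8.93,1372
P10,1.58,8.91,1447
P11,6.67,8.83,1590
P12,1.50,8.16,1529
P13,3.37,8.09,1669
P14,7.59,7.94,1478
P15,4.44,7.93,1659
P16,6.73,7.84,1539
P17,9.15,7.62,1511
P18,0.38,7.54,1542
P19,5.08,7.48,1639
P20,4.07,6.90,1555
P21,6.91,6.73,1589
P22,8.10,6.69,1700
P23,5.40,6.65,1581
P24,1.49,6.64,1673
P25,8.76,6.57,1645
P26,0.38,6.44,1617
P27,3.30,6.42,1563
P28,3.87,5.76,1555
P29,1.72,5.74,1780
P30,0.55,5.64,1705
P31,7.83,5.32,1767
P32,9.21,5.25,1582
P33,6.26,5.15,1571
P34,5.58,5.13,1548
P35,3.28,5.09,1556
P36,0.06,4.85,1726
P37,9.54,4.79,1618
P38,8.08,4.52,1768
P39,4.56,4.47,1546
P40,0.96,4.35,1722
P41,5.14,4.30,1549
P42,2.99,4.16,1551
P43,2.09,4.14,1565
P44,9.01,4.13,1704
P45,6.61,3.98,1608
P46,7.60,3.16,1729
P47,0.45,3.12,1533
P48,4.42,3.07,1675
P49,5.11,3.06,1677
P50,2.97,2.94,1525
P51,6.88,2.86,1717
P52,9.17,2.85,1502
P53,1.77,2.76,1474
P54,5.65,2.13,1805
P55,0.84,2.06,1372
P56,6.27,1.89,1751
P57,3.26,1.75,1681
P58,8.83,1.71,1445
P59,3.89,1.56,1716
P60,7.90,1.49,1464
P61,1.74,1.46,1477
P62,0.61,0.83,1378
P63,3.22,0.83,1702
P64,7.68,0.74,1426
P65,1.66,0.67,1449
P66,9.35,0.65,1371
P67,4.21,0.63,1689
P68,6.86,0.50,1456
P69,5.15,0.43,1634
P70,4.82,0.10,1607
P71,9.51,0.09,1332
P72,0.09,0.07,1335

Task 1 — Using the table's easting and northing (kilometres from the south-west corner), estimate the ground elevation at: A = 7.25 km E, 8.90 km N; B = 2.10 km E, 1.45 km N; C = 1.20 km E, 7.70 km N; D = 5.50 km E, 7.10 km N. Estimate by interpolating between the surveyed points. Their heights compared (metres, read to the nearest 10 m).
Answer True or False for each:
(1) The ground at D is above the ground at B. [True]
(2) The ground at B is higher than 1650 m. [False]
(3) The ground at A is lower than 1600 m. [True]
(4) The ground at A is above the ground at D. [False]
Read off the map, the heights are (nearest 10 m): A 1450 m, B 1500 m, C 1560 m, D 1620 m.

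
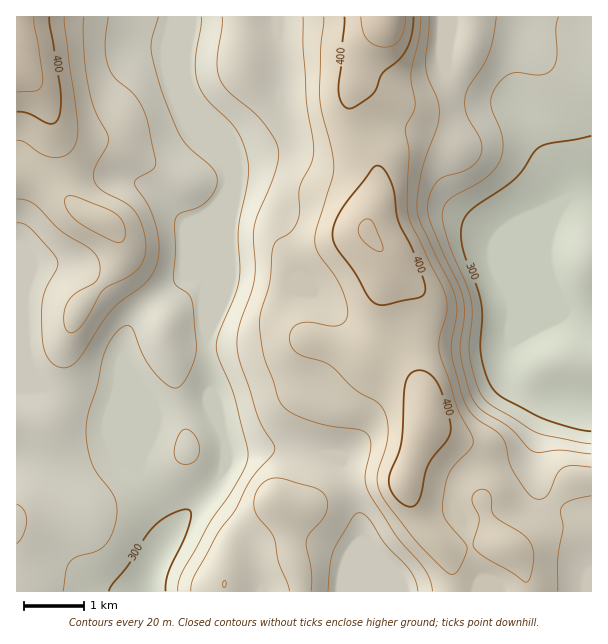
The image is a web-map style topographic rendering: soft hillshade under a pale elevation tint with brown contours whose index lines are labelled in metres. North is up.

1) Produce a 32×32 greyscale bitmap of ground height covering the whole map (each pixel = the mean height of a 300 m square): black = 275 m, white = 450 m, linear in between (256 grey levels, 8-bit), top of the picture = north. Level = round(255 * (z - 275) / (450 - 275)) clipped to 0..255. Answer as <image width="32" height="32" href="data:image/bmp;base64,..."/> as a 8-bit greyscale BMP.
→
<image width="32" height="32" href="data:image/bmp;base64,Qk02CAAAAAAAADYEAAAoAAAAIAAAACAAAAABAAgAAAAAAAAEAAATCwAAEwsAAAABAAAAAAAAAAAAAAEBAQACAgIAAwMDAAQEBAAFBQUABgYGAAcHBwAICAgACQkJAAoKCgALCwsADAwMAA0NDQAODg4ADw8PABAQEAAREREAEhISABMTEwAUFBQAFRUVABYWFgAXFxcAGBgYABkZGQAaGhoAGxsbABwcHAAdHR0AHh4eAB8fHwAgICAAISEhACIiIgAjIyMAJCQkACUlJQAmJiYAJycnACgoKAApKSkAKioqACsrKwAsLCwALS0tAC4uLgAvLy8AMDAwADExMQAyMjIAMzMzADQ0NAA1NTUANjY2ADc3NwA4ODgAOTk5ADo6OgA7OzsAPDw8AD09PQA+Pj4APz8/AEBAQABBQUEAQkJCAENDQwBEREQARUVFAEZGRgBHR0cASEhIAElJSQBKSkoAS0tLAExMTABNTU0ATk5OAE9PTwBQUFAAUVFRAFJSUgBTU1MAVFRUAFVVVQBWVlYAV1dXAFhYWABZWVkAWlpaAFtbWwBcXFwAXV1dAF5eXgBfX18AYGBgAGFhYQBiYmIAY2NjAGRkZABlZWUAZmZmAGdnZwBoaGgAaWlpAGpqagBra2sAbGxsAG1tbQBubm4Ab29vAHBwcABxcXEAcnJyAHNzcwB0dHQAdXV1AHZ2dgB3d3cAeHh4AHl5eQB6enoAe3t7AHx8fAB9fX0Afn5+AH9/fwCAgIAAgYGBAIKCggCDg4MAhISEAIWFhQCGhoYAh4eHAIiIiACJiYkAioqKAIuLiwCMjIwAjY2NAI6OjgCPj48AkJCQAJGRkQCSkpIAk5OTAJSUlACVlZUAlpaWAJeXlwCYmJgAmZmZAJqamgCbm5sAnJycAJ2dnQCenp4An5+fAKCgoAChoaEAoqKiAKOjowCkpKQApaWlAKampgCnp6cAqKioAKmpqQCqqqoAq6urAKysrACtra0Arq6uAK+vrwCwsLAAsbGxALKysgCzs7MAtLS0ALW1tQC2trYAt7e3ALi4uAC5ubkAurq6ALu7uwC8vLwAvb29AL6+vgC/v78AwMDAAMHBwQDCwsIAw8PDAMTExADFxcUAxsbGAMfHxwDIyMgAycnJAMrKygDLy8sAzMzMAM3NzQDOzs4Az8/PANDQ0ADR0dEA0tLSANPT0wDU1NQA1dXVANbW1gDX19cA2NjYANnZ2QDa2toA29vbANzc3ADd3d0A3t7eAN/f3wDg4OAA4eHhAOLi4gDj4+MA5OTkAOXl5QDm5uYA5+fnAOjo6ADp6ekA6urqAOvr6wDs7OwA7e3tAO7u7gDv7+8A8PDwAPHx8QDy8vIA8/PzAPT09AD19fUA9vb2APf39wD4+PgA+fn5APr6+gD7+/sA/Pz8AP39/QD+/v4A////AFdPRDctJBgUK1Rwe3NpcYF5W1JSUlNpipWNjJKYiXRoWFBFPjgvIBciQ2V3c215hHheUlJSXXuYm5OWn5uJdGpbUklGQzoqHBwwU29xcHyCdmNUUlx4l6WemqOnnIh4cl5WT0xJQDMlHyVAYW52gYR8blxYb5Kno5iYn5uOgnt4XlZQTUpCOC4nJTBLaICNi4R3ZWaHq66dlZiYjYJ+e3lXUUxJRkA6NTEtLDdZf4yGgHZreaTAtp6VmZeJfHt+fk5LSUZCPDk5OzozLkNnd3RxbGqAq8S7o5WTj4BydX+CS0xLRj45ODk/RDstOFRiZmdmZ3qevcCvnZSLeGZmbGhTVFFHPDg4OD5EOi07VWJna25wepW3yL+ql4duU0hCOVtbVkg7ODg4Oz4yLkNdbXZ8gYOHl7bMxqeDaEw0Jx4YWFhVSz44ODg8Oi4wSmZ4goeLkJWftcnAlWA8Jx0VEQ9VVVVPQjk4O0I+MDhTbH2Hi5CZoKe0wLODSCIXGBcVFVVYX1hGOTlCTEU5Q11zg46TmaKqrLCzo3M6FxAYHR8eVV5sZ048PUxWSj5JY3iKmZ+hpq2tq6mYajISCg8XHBpVYHZ4XkVCU1tLPkZje4ybn52hqqypp5twNRIICAoOD1Vhd4JxV0pSV0k+QFp5iI6Pj5ussa6to3k5EwgICAgLVV5xfnxuXFFKQz4+THCDhISLoLW9u7akcjIPCAgIChBVWWVxe4B2XkY+PT1FaICDhZSrv8jGt5NYIgoICAgPG1VYYmx8jIltSz49PUVnf4WPpLvL0MiqdjwWCAgICBMhV2Bvfo6Zj3BLPj09R2h7g5ayyNPRvpVdLhMJCAgIER1hcIaXop+KZ0k+PT1GZHR8ka/J08qtfEwsGQ0JCAgME3aDlZ2YinVbS0dBPkJabXmLo7zKxaRxSzYnGhELCQgKi5CVkH5uYlhVVEo/P1Fmd4mbrby8o3dZTD4uIBYPCgmVlZSMem1mX1lRRz4/TGBvgZaptLWif2hjWEMvIRgSEJebnZKBd29hUkU+PkBPXmd8l6yyr6CGdHBlTzcoIR4coKqrl4J5cF1KPz4+RVdgZn6er66mm4p5cGFMNywqKSe0u7OVfXNrWEQ+PkNSX2Fphqazr6eekHxqVkM1MTExL8zLtZB1amFPPz5CU2NmYmuKrLm3r6OQeWdUQTg3OTg23tGxim9gVUg+PkthbmtjbIurvLyzpIlxaV1JPz9APTriz6qGalhNQz4+TmZybmZvjKm7wb+uh2xtalVHRUM/O+HKpYNpVUlCPj5KY3JuZ3GMp77Q2MWQbG1wXUxHRD873cSggmpXSkM+PkdgcG1mcYujvtvr1phtbHFiT0dEPzs="/>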